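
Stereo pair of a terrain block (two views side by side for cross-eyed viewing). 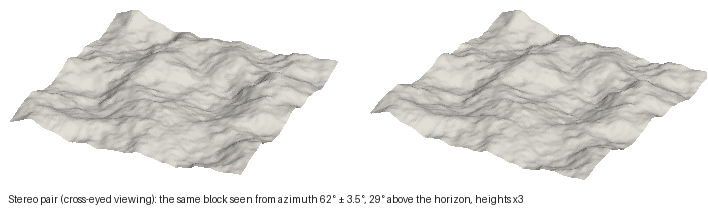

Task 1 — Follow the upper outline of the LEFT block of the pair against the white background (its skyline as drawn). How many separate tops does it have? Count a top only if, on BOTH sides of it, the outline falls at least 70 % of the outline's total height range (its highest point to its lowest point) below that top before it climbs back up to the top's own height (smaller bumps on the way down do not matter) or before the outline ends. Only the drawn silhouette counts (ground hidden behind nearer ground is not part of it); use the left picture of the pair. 0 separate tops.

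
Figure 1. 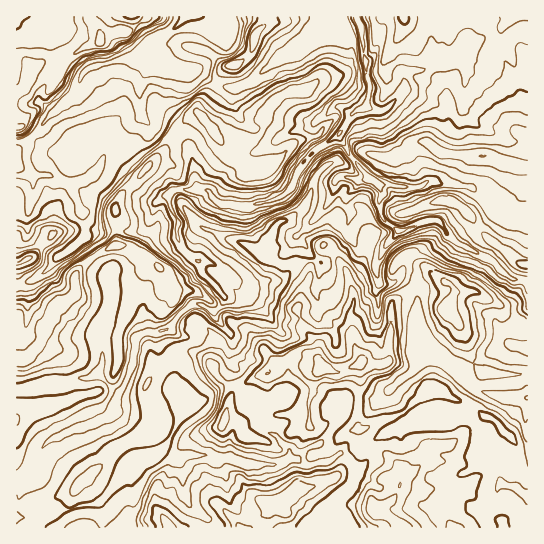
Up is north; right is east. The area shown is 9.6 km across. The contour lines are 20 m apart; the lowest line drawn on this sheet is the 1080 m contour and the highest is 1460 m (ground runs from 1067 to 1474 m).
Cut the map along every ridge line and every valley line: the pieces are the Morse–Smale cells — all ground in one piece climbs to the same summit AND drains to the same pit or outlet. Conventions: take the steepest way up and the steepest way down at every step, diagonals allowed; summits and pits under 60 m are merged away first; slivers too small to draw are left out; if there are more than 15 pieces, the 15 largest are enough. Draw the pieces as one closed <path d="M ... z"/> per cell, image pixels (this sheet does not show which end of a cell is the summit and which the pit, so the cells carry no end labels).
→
<path d="M527 16l-197 0-2 6-29 27-24 12-24 20-14 7-10 0-10-5-14 18-6 10-18 14-7 12 17 12 4 12 3 24 3 4-24 0-6 5 0 9 10 19-2 13 4 12 14 13 14 3 13 6 14 13 6 9 12 6 15 18 8 0 9 4 13 0 20-8 1-9-4-7 0-8 4-10 1-14 13-12 9-6 7-9 9 12 22 3-5 14 0 10 3 8 11 1 10-7 5-16 0-7-9-16 3-8-13-7-5-6-2-14 2-8-2-11 34 4 8-1 8-6 8 0 32 6 11 8 15 22 14 7 18 3z"/><path d="M173 137l-8 12-18 19-14-13-12-18-8 6-8 8-6 18-6 6-24 11 8 13 8 23 0 13-12 13-14 8-18 19-16 9-9 2 1 193 6 0 8-4 6-21 13-14 41-16 21-11 5-18 12-21 4-15 2-18 3-5 8-4 15 0 6-3 24-25 8 0 16 7 8-6 2-6-21-24-4-12-10-7-11-14 0-20-10-19 0-9 6-5 24 0-3-4-3-24-4-12z"/><path d="M199 304l-8 0-24 25-6 3-15 0-8 4-3 5-2 18-4 15-12 21-5 18-21 11-41 16-13 14-6 21-15 4 1 49 192 0-2-10-14-9-6-7-4-11 0-18-5-14 13-4 18 0 8 4 6-2 31 8 20 0 15-7 0-9-29-23 3-11-2-5-20-19-6-10-4-19 1-23-3-6-12-12-3-10z"/><path d="M527 308l-4 5-11 22 1 10-8 0-18 8-24 19-4 0-25-17-12-3-7 17-17 12-17 18-7 1-7-3-22 0-6 4-2 22-16 21-12 4-12 11 6 5 7 1 19-4 12-6 11 8 4 11-8 16-17 16-8 10-8 4-5 8 218-1z"/><path d="M350 236l-7 9-9 6-13 12-1 14-4 10 0 8 4 7-1 9-20 8-13 0-9-4-8 0-15-18-12-6-6-9-14-13-13-6-10-1 5 13 21 23-2 7-8 6 0 4 14 18 3 6-1 23 4 19 6 10 20 19 2 5-3 11 29 23 1 10 7 0 8-8 16-7 6-6 12-17-2-18 4-4 40 0 17-18 17-12 6-16-4-15 0-39-2-9-13-11-12 5-11-1-3-8 0-10 5-14-22-3z"/><path d="M215 16l-30 0-4 6-11 10-16 7-9 13-32 11-14 1-12 5-6 8-6 17-28 24-20 25-11 0 0 32 7 1 7-3 17 2 19 9 10-37 6-10 16-8 11 0 13 7 18-19 1-4 10 14 20 10 8-12 18-14 19-28-20-13 8-8 5-13 12-18 0-8z"/><path d="M438 221l-12 0-29 10-1 7 9 16-1 12-5 12 7 3 10 12 1 45 4 13 13 4 25 17 4 0 24-19 18-8 8 0-1-10 11-22 5-6 0-25-21-6-20-19-28-12z"/><path d="M341 455l-12 6-19 4-7-1-6-5-10 0-13 6-20 0-31-8-6 2-8-4-18 0-14 4 6 14 0 18 4 11 6 7 14 9 3 10 99 0 6-8 10-5 27-30 4-11-1-7-9-10z"/><path d="M437 181l-8 0-8 6-8 1-34-4 2 11-2 8 5 18 17 10 25-10 12 0 21 24 28 12 20 19 20 5 1-54-19-3-14-7-21-28-16-5-13 0z"/><path d="M183 16l-34 0-24 16-22 3-5 8-19 6-18 15-20-1-11 2-3 22-11 10 0 45 12 0 19-24 28-24 6-17 6-8 12-5 14-1 32-11 9-13 21-11 6-6z"/><path d="M147 16l-130 0-1 79 11-8 3-22 11-2 20 1 18-15 19-6 5-8 22-3 20-12z"/><path d="M329 16l-62 0-2 7-9 11-5 19-12 11-14 5-9 13 11 6 10 0 14-7 24-20 24-12 29-27z"/><path d="M30 173l-14 4 1 87 16-7 19-23 3-21 6-22 4-5 0-3-18-8z"/><path d="M67 184l-6 7-6 22-3 21-19 23-17 8 1 20 8-1 16-9 18-19 14-8 12-13-1-17-4-7-3-12z"/><path d="M266 16l-49 0 4 7 0 8-12 18-5 13-8 8 19 13 10-14 14-5 12-11 5-19 11-13z"/>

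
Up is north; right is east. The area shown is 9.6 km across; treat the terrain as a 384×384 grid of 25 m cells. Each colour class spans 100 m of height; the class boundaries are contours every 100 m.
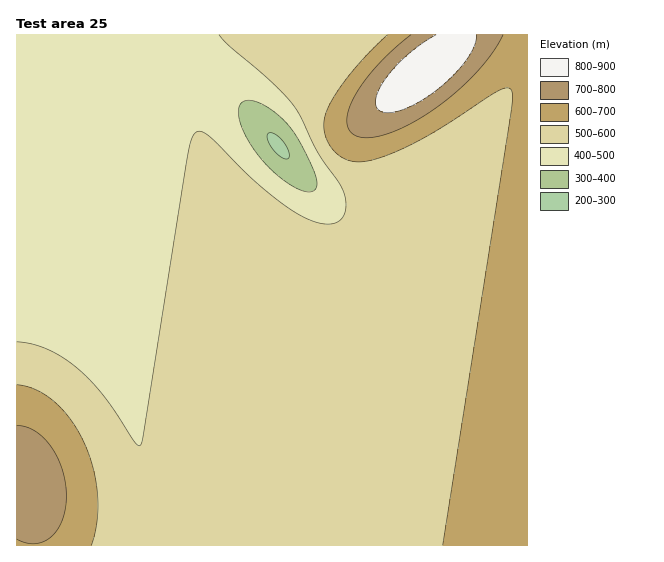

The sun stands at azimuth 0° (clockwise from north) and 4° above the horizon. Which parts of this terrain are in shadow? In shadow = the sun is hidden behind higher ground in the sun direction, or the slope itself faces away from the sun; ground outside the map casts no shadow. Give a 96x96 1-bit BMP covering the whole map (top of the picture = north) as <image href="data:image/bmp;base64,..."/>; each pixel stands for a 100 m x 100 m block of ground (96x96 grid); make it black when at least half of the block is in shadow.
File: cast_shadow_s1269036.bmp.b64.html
<image width="96" height="96" href="data:image/bmp;base64,Qk2+BAAAAAAAAD4AAAAoAAAAYAAAAGAAAAABAAEAAAAAAIAEAAATCwAAEwsAAAIAAAAAAAAA////AAAAAAD/4AAAAAAAAAAAAAD/wAAAAAAAAAAAAAD/AAAAAAAAAAAAAAD+AAAAAAAAAAAAAAD4AAAAAAAAAAAAAADAAAAAAAAAAAAAAAAAAAAAAAAAAAAAAAAAAAAAAAAAAAAAAAAAAAAAAAAAAAAAAAAAAAAAAAAAAAAAAAAAAAAAAAAAAAAAAAAAAAAAAAAAAAAAAAAAAAAAAAAAAAAAAAAAAAAAAAAAAAAAAAAAAAAAAAAAAAAAAAAAAAAAAAAAAAAAAAAAAAAAAAAAAAAAAAAAAAAAAAAAAAAAAAAAAAAAAAAAAAAAAAAAAAAAAAAAAAAAAAAAAAAAAAAAAAAAAAAAAAAAAAAAAAAAAAAAAAAAAAAAAAAAAAAAAAAAAAAAAAAAAAAAAAAAAAAAAAAAAAAAAAAAAAAAAAAAAAAAAAAAAAAAAAAAAAAAAAAAAAAAAAAAAAAAAAAAAAAAAAAAAAAAAAAAAAAAAAAAAAAAAAAAAAAAAAAAAAAAAAAAAAAAAAAAAAAAAAAAAAAAAAAAAAAAAAAAAAAAAAAAAAAAAAAAAAAAAAAAAAAAAAAAAAAAAAAAAAAAAAAAAAAAAAAAAAAAAAAAAAAAAAAAAAAAAAAAAAAAAAAAAAAAAAAAAAAAAAAAAAAAAAAAAAAAAAAAAAAAAAAAAAAAAAAAAAAAAAAAAAAAAAAAAAAAAAAAAAAAAAAAAAAAAAAAAAAAAAAAAAAAAAAAAAAAAAAAAAAAAAAAAAAAAAGAAAAAAAAAAAAAAAfgAAAAAAAAAAAAAA/4AAAAAAAAAAAAAB/8AAAAAAAAAAAAAD/+AAAAAAAAAAAAAH//AAAAAAAAAAAAAH//gAAAAAAAAAAAAP//gAAAAAAAAAAAAf//wAAAAAAAAAAAA///wAAAAAAAAAAAA///4AAAAAAAAAAAB///4AAAAAAAAAAAD///8AAAAAAAAAAAH///8AAAAAAAAAAAP///+AAAAAAAAAAAP///+AAAAAAAAAAAf///+AAAAAAAAAAA/////AAAAAAAAAAB/////AAAAAAAAAAD/////AAAAAAAAAAH/////gAAAAAAAAAP/////gAAAAAAAAAf/////gAAAAAAAAB//////wAAAAAAAAD//////wAAAAAAAAH//////wAAAAAAAAP//////4AAAAAAAAP//////4AAAAAAAAf//////4AAAAAAAA///////8AAAAAAAB///////8AAAAAAAB//h////8AAAAAAAD//A////+AAAAAAAH/+AP///+AAAAAAAH/8AH///+AAAAAAAH/8AB///+AAAAAAAP/4AAf///AAAAAAAP/4AAP///AAAAAAAf/wAAD///AAAAAAAf/gAAA///gAAAAAAf/AAAAP//gAAAAAAf8AAAAH//gAAAAAAf4AAAAB//wAAAAAAfgAAAAA//wAAAAAAOAAAAAAf/wAAAAAAAAAAAAAP/wAAAAAAAAAAAAAD/4AAAAAAAAAAAAAB/4AAAAAAAAAAAAAAf4AAAAAAAAAAAAAAP4="/>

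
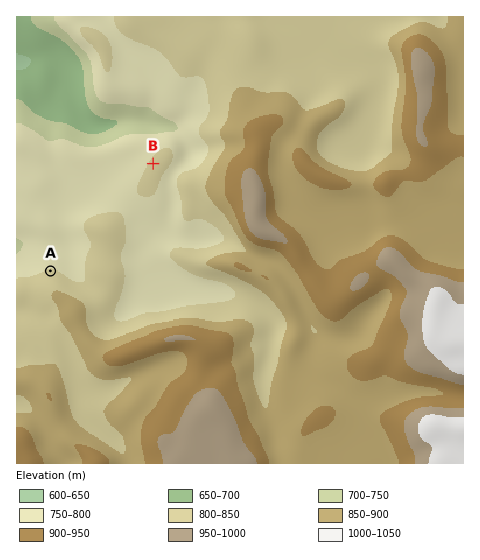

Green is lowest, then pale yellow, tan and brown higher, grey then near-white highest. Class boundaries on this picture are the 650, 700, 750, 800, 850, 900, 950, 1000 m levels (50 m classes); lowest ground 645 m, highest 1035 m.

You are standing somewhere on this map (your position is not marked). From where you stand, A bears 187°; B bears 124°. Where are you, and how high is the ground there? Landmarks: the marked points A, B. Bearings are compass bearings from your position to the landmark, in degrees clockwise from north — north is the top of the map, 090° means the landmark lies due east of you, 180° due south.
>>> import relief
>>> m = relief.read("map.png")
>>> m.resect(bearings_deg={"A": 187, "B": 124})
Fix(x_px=70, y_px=108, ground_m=670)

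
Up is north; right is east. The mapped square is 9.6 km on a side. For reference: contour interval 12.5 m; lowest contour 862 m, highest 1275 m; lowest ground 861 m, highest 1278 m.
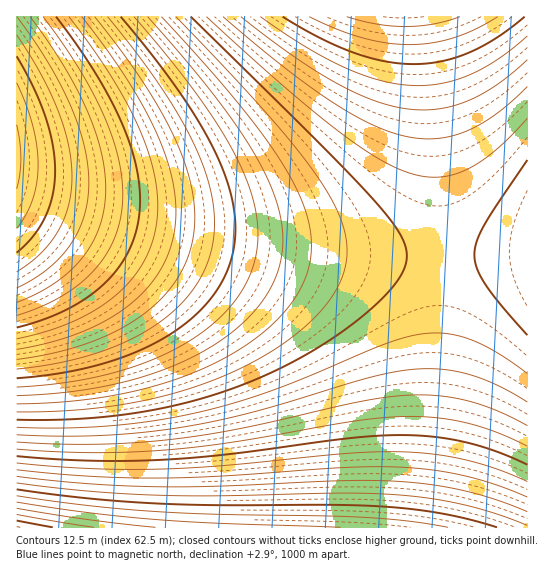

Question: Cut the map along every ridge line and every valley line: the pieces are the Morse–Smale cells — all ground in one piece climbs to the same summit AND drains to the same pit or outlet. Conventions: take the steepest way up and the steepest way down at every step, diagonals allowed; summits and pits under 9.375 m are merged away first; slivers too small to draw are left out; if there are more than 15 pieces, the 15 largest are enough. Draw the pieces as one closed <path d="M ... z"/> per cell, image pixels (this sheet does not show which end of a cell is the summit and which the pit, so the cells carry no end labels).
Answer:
<path d="M17 192l0 336 402 0 2-2 16-144 4-89 0-37-102-1-120-12-101-20-64-18z"/><path d="M422 16l-405 0-1 175 13 6 62 19 62 15 66 12 120 12 102 1-5-122-11-105z"/><path d="M527 253l-86 4-4 125-8 84-8 62 107-1z"/><path d="M527 16l-104 1 13 117 6 122 79-1 7-2z"/>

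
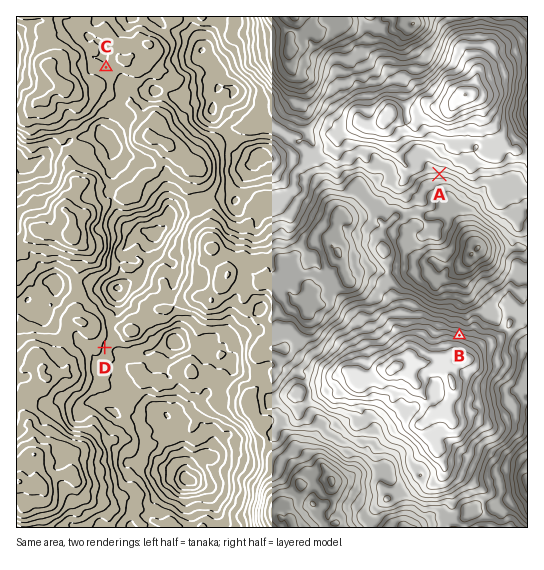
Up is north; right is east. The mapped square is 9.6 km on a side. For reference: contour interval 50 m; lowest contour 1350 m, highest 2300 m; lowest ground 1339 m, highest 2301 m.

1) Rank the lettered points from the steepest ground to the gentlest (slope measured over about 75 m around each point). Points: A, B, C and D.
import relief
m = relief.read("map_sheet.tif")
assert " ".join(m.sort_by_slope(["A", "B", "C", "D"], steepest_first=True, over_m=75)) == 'B A D C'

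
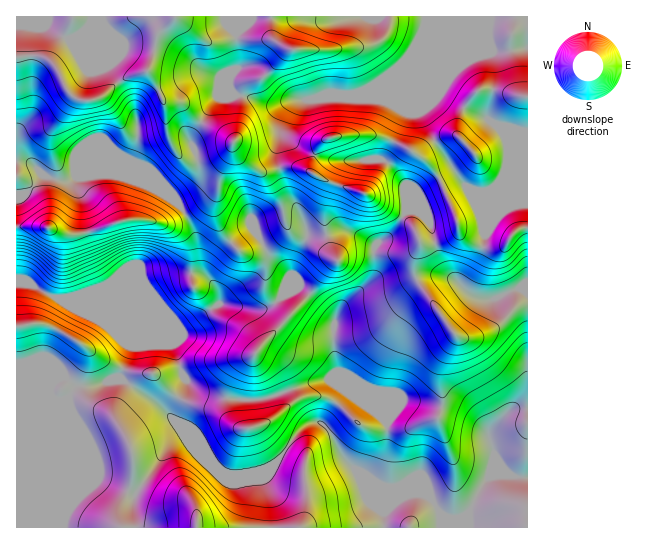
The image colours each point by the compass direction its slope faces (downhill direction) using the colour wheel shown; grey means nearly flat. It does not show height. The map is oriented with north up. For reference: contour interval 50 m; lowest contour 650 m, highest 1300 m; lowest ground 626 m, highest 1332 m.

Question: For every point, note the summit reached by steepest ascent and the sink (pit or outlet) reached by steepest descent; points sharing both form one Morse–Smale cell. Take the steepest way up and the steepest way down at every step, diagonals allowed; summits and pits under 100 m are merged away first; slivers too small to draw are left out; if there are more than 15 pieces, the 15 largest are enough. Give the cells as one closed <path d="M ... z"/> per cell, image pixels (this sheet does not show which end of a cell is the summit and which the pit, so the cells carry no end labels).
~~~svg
<path d="M527 16l-511 1 1 178 9-2 16-18 20 6 31-6 25 0 33 10 23 15 1-4 18-11 6-8-2-19-6-15 0-5 21-35 7-7 26 0 28 9 18-5 27-1 13-6 26 2 58-24 26-24-20 27-26 65-12 20 12 10 10 16-1 8 3 16-12 21-9 9-12 5-27-13-8 0-17 5-15-1-12 27-3 15-5 10 2-12-20-18-13-26-5-3-17 12-18 18-8 12 1 9-8-6-23 0-16 4-15 10-17 6-43 0-22 6 108 46 7 24 7 13-16 28 0 7 37 36 13 18 8 4 32-3 10-5 9-9 21-29 10-6 10 0 10 10 13 25 14 14 19 12 27 13-9 4-11 12 1 15 143-1z"/><path d="M25 283l-9 0 1 245 366 0 1-15 11-12 9-4-27-13-19-12-14-14-13-25-10-10-10 0-10 6-21 29-9 9-10 5-32 3-8-4-13-18-37-36 0-7 16-28-7-13-7-25-108-45-11-2-23-13z"/><path d="M118 175l-25 0-19 2-7 4-12-1-13-5-16 18-10 2 1 88 14 1 23 13 13 2 20-6 43 0 40-18 34-1-5-11-4-30-14-26-22-18z"/><path d="M439 48l-24 23-46 20-12 4-26-2-20 7-14 0-8 6-9 20 0 11-4 17 9 36 16 25 6 20 15 1 17-5 8 0 30 13 9-5 9-9 12-19-3-18 1-8-10-16-12-10 12-20 26-65 15-17z"/><path d="M237 95l-18 1-7 7-19 30-2 10 6 15 2 19-6 8-18 11 0 3 17 27 5 17 2 20 8 14 1-7 8-12 18-18 19-12 16 29 20 18 0 9 6-22 12-24 0-9-8-19-14-20-9-36 7-36 6-12 7-5-5-1-18 5z"/>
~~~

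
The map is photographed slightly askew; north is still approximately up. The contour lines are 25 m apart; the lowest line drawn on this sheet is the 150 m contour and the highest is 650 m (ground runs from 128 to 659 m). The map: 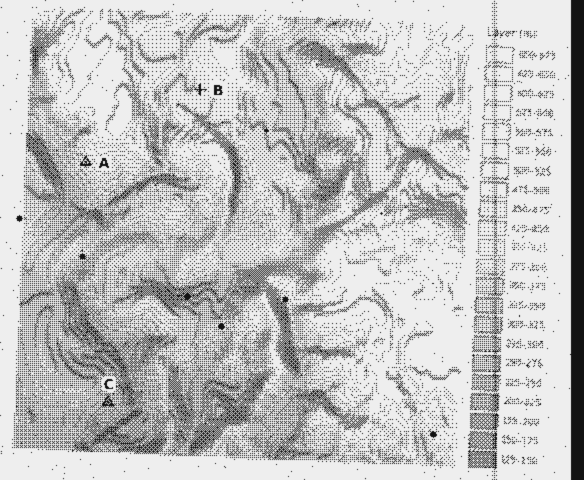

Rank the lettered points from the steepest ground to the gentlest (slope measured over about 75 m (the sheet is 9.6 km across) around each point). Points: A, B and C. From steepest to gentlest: A C B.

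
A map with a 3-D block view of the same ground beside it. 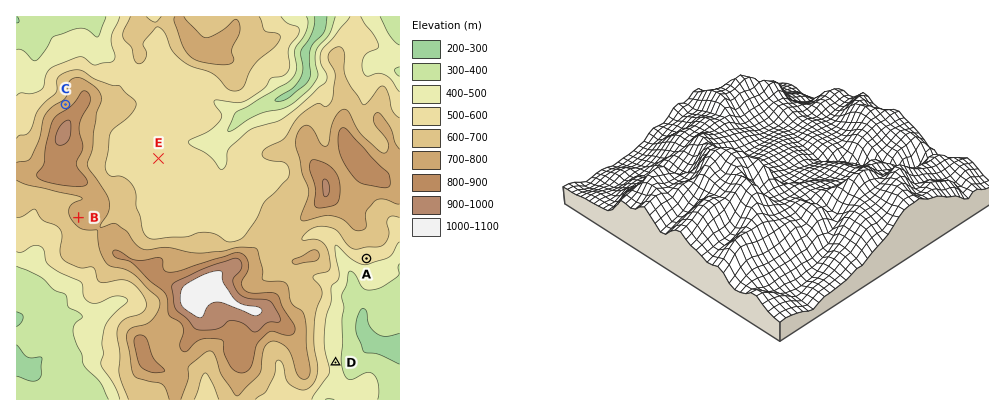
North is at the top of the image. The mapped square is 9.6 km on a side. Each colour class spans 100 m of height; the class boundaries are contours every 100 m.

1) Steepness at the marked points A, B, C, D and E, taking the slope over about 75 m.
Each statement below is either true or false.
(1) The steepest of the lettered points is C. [true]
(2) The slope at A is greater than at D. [false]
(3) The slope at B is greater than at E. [true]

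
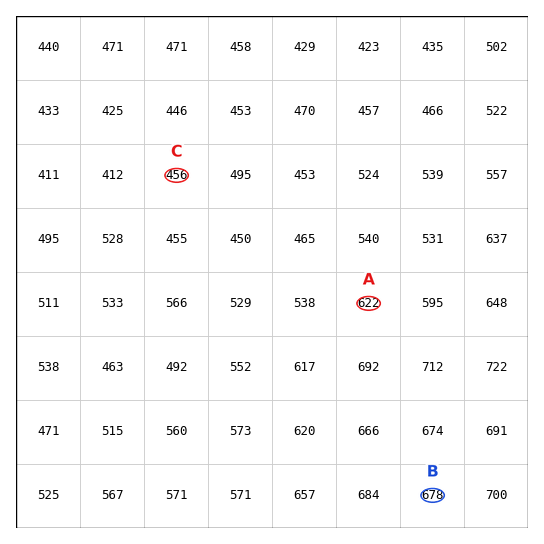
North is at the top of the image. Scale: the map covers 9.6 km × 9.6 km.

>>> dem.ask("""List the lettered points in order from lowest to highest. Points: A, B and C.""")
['C', 'A', 'B']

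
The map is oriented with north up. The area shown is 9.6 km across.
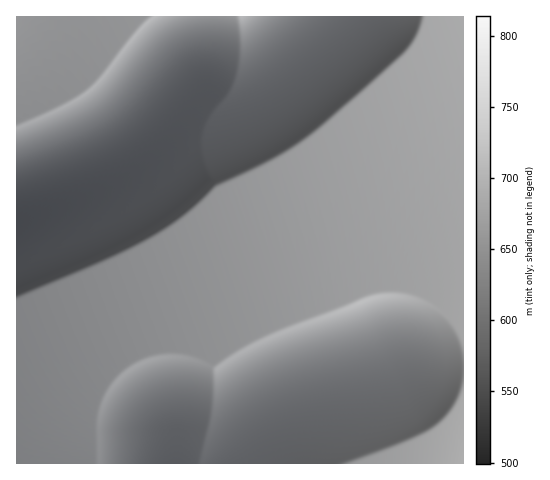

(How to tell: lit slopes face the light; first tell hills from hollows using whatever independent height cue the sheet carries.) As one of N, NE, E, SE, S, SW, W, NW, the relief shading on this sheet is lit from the SE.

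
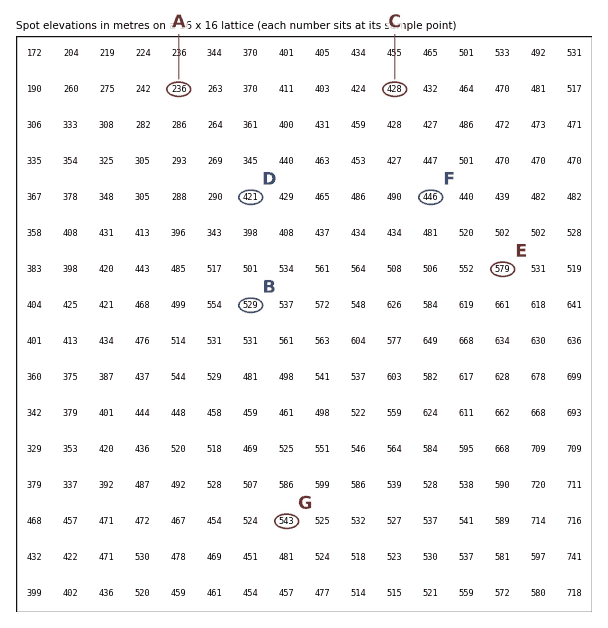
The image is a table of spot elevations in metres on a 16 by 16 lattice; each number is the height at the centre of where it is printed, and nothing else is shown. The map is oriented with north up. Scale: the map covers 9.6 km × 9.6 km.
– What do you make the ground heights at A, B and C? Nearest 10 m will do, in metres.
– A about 240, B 530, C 430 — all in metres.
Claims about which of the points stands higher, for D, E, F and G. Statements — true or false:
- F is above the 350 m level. true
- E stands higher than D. true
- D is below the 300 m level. false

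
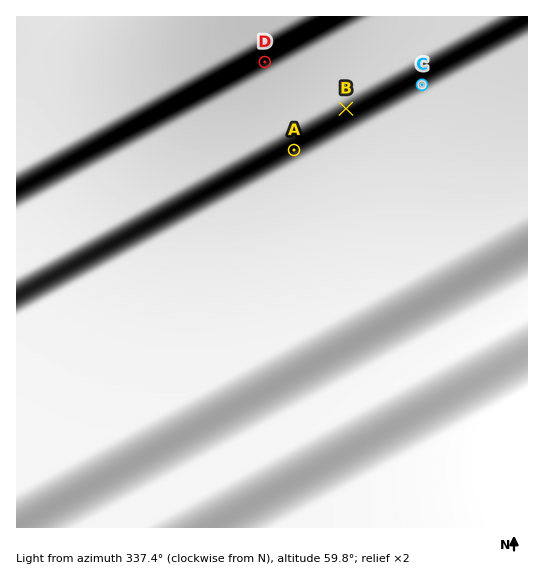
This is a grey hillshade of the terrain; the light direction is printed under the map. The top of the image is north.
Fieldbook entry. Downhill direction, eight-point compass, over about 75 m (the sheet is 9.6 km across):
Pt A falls SE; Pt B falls SE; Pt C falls SE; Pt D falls SE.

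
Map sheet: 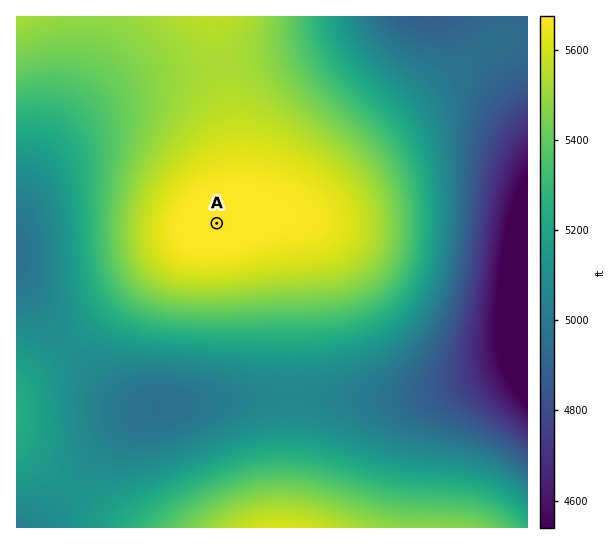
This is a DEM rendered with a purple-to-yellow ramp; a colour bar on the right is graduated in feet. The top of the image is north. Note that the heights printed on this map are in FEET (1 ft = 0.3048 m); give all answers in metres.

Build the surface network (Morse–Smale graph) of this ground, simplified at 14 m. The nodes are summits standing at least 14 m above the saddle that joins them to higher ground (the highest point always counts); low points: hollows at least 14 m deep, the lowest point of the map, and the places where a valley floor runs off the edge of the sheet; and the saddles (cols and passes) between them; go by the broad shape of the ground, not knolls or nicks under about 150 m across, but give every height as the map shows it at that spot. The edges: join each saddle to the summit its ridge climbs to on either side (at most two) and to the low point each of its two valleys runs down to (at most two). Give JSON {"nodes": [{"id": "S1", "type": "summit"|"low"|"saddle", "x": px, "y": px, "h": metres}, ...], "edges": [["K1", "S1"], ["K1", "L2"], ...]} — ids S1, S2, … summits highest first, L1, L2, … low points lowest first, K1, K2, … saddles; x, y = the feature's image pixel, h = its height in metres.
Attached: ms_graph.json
{"nodes": [
{"id": "S1", "type": "summit", "x": 218, "y": 223, "h": 1738},
{"id": "S2", "type": "summit", "x": 281, "y": 527, "h": 1710},
{"id": "S3", "type": "summit", "x": 17, "y": 413, "h": 1599},
{"id": "L1", "type": "low", "x": 527, "y": 307, "h": 1317},
{"id": "L2", "type": "low", "x": 427, "y": 17, "h": 1484},
{"id": "L3", "type": "low", "x": 157, "y": 407, "h": 1509},
{"id": "L4", "type": "low", "x": 18, "y": 254, "h": 1514},
{"id": "L5", "type": "low", "x": 17, "y": 527, "h": 1533},
{"id": "K1", "type": "saddle", "x": 221, "y": 63, "h": 1686},
{"id": "K2", "type": "saddle", "x": 70, "y": 489, "h": 1560},
{"id": "K3", "type": "saddle", "x": 66, "y": 347, "h": 1557},
{"id": "K4", "type": "saddle", "x": 290, "y": 397, "h": 1544}],
"edges": [["K1", "S1"], ["K1", "L2"], ["K1", "L4"], ["K2", "S2"], ["K2", "S3"], ["K2", "L3"], ["K2", "L5"], ["K3", "S1"], ["K3", "S3"], ["K3", "L3"], ["K3", "L4"], ["K4", "S1"], ["K4", "S2"], ["K4", "L1"], ["K4", "L3"]]}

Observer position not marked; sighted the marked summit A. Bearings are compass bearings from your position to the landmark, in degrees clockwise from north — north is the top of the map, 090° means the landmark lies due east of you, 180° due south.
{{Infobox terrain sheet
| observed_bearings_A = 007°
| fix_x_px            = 209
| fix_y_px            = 287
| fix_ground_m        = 1691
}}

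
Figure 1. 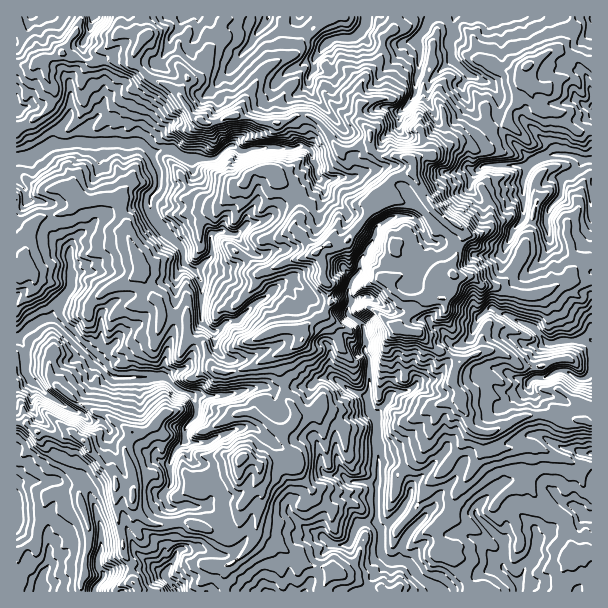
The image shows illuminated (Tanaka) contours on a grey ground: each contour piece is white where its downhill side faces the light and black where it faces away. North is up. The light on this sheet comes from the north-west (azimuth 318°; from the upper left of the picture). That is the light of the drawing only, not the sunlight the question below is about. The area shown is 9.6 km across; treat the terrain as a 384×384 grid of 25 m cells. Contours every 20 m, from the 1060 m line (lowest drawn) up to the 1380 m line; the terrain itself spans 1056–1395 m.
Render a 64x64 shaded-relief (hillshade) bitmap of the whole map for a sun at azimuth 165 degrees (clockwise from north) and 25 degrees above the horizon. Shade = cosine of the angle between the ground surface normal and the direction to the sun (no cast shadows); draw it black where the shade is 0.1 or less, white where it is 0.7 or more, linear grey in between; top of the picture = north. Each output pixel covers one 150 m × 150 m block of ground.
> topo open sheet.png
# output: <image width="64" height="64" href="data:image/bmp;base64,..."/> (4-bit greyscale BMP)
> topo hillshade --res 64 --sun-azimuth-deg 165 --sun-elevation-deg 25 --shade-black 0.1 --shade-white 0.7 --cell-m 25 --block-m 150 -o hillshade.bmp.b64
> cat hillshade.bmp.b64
<image width="64" height="64" href="data:image/bmp;base64,Qk12CAAAAAAAAHYAAAAoAAAAQAAAAEAAAAABAAQAAAAAAAAIAAATCwAAEwsAABAAAAAAAAAAAAAAABEREQAiIiIAMzMzAERERABVVVUAZmZmAHd3dwCIiIgAmZmZAKqqqgC7u7sAzMzMAN3d3QDu7u4A////AJqYd3vjBZdjK6ebqqu7uqunnMuWVFVomalmZmiIiJmomqiIeccjZnZZqJqqu7uqq6iKqpdURnmqqYdmeYiIiamauXh4mpd3ireJmZm7u6mpqHh4h2VXisupmXeKl3iJmZm6h3iom5i82VZmd5u7qZiGREaYeImZq5mZmYq3Z4iZiamYd7hZmrvMh2iZibqph3ZERZmJmZeIiIiZibl3d3hXmZiIqWiLq8zcu6qoqpmHd4mVeoi4mXd3iYiImXZ3ZkaJmImZeJq8zMzKmKmamZiavLhYh6pYiIiYepiJl3dmVomZmYqIqqmZmIiImpqYiry6uoeHa4RpqYerqJqpiGVniZmZipiqhkRUVoiampiKu6m8uYpnuFeZiKqompmHeHeJiIiZmaqHaHeHh4qruZmrmJqZeraLh4qpeJmZmHiah3iIh6iJmZh3qqmIiKrLqJqYiIh3yWq4iruHmZmHmrqHd3iIqHiIq6R5mYmpqrzLl3dniXareLqJu6iImYmaqZiIiYiqh4ial3d4iLqaq8ymZ4qpdounnJerupiZqpmZqZq6map2h4d2ZWeIm6qZq6ipzcqFarlpuIu7qpqqqZipq7qruGeHh6Y1Z3Zph4iIqrrKqYZorJaaisy7qqqYZorLu8ymZ3iqySMyQzVVeHeKqqqpiIibuHqqu7qqmIiIm8u8yndWiru9VnUQAlaIh4qqmamJmYm6mrvLqYiJrN27iamCNnZ4m6qVnKYyWIiZq6qZqYmqmbupuqzLqave7qhHYgA2hkNZu9QXvLiJh4q7qod4dompq7qnZ5zcy7vMY1UQFXZkMiSc6SNYqph3iJqqh2h0Rombq5h1VomZiIhiQAaYZTNEMTRoUiI1eHiHaJiIiaREV3mqiIhkNFZndkQTm6YzM0QxEBeGUyI1Z3ZVdkaZt1Q0V4iJmYZFZ3ZDREm5ZkQzMyAEncztuWZ4eHRFarisqURXhniJmHQ0YwFnmnZmZWZmZUis7e7+26qqqFi9yK3MuIaIiIiKyVETZGiHZVdmm7zMq4Wah5vNy7vMvN24nbvbqHupmZvMy4rJd2eHZniazN67yGZGZ4q83d3MyomczMzLeLy7uXdqvKl3VYhnmYiavLe7dVirqZrO27u4eJ3d3blkaal1VSEjWHZEVXqqp4max3p0VXm8qZzbupunff/9p4c0ZVaHZkRYh0M2nMq6d4m5eERSEUiqiLzampdr3Mqay2R3h3e9y7nJdVm7yqyYeKqISKUgEkZle8lUyIaId67LlGdmeczcy9yoeJmqi7qImIh4zKUjNERYuUbrZFiavtu4Rnrdy7u8ztuWV5yImZiHeHVq3GI1ZmWct4hXiKzL3c6r3u3Lu8yt7cY0e7iIiHZndEV810VneKy5ZoqZianO7/7cu7u7vKrN2kRGmqmHZVZkREfNlmebzMicyYiIeK7+66h3eau7uqu6dURXmpiGRHVFVp3riIqq2AioiId4m9qHd2VWeaqZiZmHZmZ4mahGhmdmaL3LmIe9EmiIh3eHZmZpllZniYiIiZmYiIiHimrGeZUzSKy6nO+BSIiHdnhFZlepVFZ4d4iJiJmIh3ZWidl5lndVVoit/8A3mIZme7qYVZp0V3Z3iKuWeIiHVDWYqmQ2mpmHQnq+9iaIhneL/txzeYV4dniZrLh3d4ZUaKmbdFRWeKliJmr8I2dnmZq63aNHdniGZ5qruodmdlaaqJ3Kx0Q0Z3UlRd+AJGmalkSKyCd3aIdVeJqrqHdmaJmYi9u8mGQ2dkRVj/p3mphCNFabSJVGmFNGeJqqmId4d3d4q6yqp1V3Q2d67+zKlBE1ZmdnthOIdniImIiImqdWZmV6rLm6h3ZEVFeKuplUQjZ3dmarRGhneZiHVWaLyFVURFebuaqYdEQyE3iIl0Z2R3iHZXp0V1U0VndTRXqpd3Q1VWmqmYd1dVUxNomWZXhiV5l1h4RHdTI1V3RFV3iHVDICE3iHd2eaqYVEaZmqmIMjWINpqFV3ZDM0ZlQ1eHQ2QgAAABE2aIu6qpd4i+7MzKmapjV4hpmGQzRWVER4dZurgBAAAAFoeZmqd1NIq83d7svMlniqy6h2Z3d3doqr3//6eqqql6mHVopSACRGmqmZisu7u9zNypmpmpmpqr3f///87///25REaJMTVTRnd3ibqLzMu5zduaqaqruqqZzu///bzd26ZHdllzNlNlVmeKmKzLqIR63Zm6iqq7q5iHeL7ZZFeIY3d2NHUCNXZVeHiJu7qXZmesubuZqru6u2IyJXUyITMldmd3qxAnZ1V4d5qpmHeJmZu5qqmau7upZTUyaHVkIUdWVni9kCZVV2Z3mpmZiZmpqqmaqYm8y4eadVNIhmhjZkVVRFekRFZmRHeJmaqrqqmZqZqqqauXV5qnREeZZpZEVEZzRXdkWHRXiImXeampmpm6rMvMuFVnaKllVZuWeEVlNHdFd2dGeKqXeZh3iLZ5m8uay7uodWVXmpZFabuYRWUySGVoaXWbqYZWipiJlEVpqWeqh5qnVWeKqVRWebpiQzM2dmdoh4h2ZkNHmYdlRERoVXqXi7lXdnmrhFVmi7UyM0aId2eHVmZmZDRXh1dVUzmTR5h5qnaGaJmnRWZp3Jh0Vpy5VphmZVZmVUV5eFVUNqMUZ2VohXZniZpVdle93cdVert0iGRVVVVmZnmIZVVDlAJVVEV1VmeJmnV3VZzN2lRni5RoU0ZURVZnd5"/>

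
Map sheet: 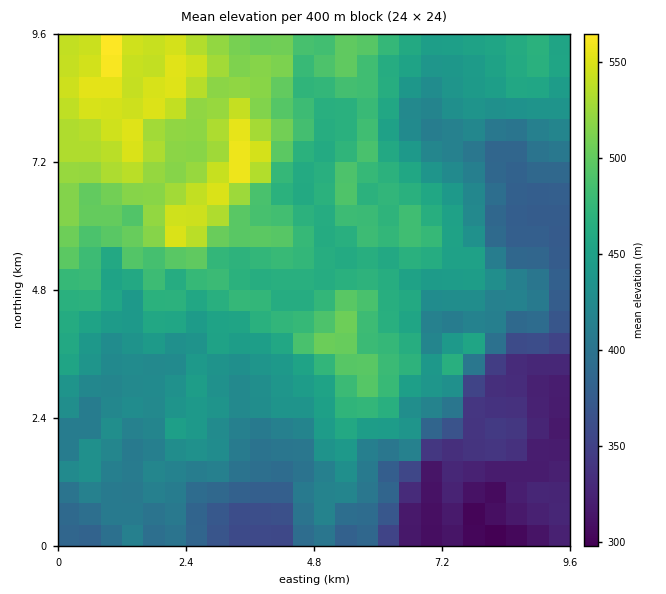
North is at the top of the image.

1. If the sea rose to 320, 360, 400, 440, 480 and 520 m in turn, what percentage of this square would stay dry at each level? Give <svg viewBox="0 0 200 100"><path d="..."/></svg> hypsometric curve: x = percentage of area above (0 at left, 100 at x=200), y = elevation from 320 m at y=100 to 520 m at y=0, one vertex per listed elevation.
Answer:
<svg viewBox="0 0 200 100"><path d="M192 100l-14-20-23-20-47-20-57-20-28-20"/></svg>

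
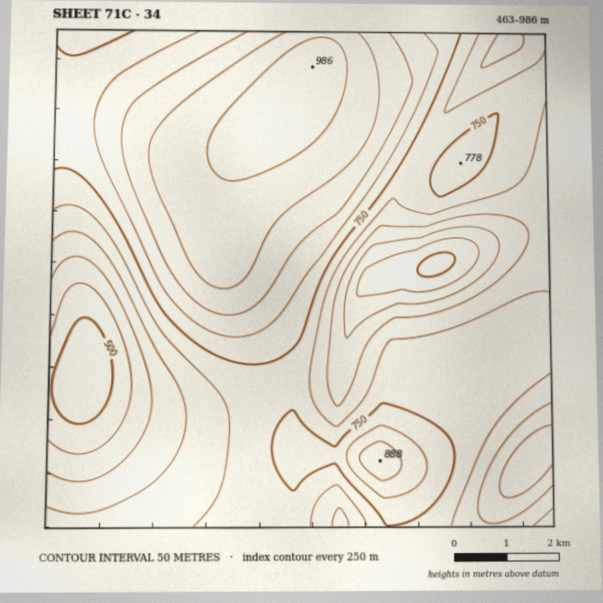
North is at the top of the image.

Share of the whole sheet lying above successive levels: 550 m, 94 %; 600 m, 88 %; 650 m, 79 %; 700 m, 65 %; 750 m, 43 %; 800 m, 31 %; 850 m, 23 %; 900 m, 15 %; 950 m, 5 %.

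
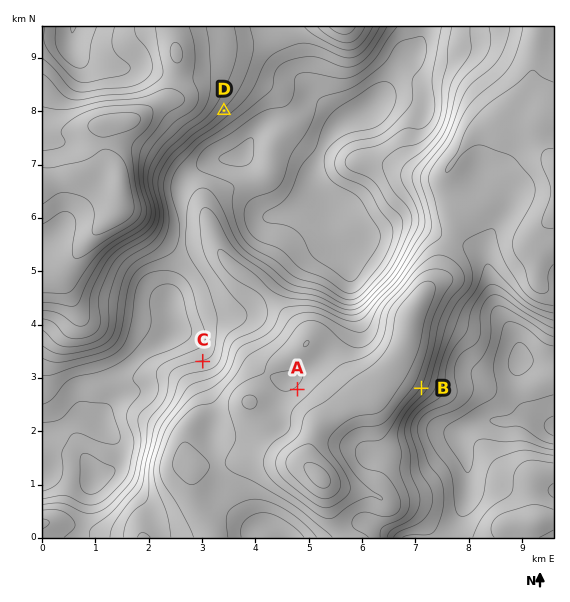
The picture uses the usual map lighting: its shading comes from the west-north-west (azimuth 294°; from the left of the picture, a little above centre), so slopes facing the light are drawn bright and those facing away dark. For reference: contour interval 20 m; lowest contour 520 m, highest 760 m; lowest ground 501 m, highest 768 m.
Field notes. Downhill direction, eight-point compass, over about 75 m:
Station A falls NW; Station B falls SE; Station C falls N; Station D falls SE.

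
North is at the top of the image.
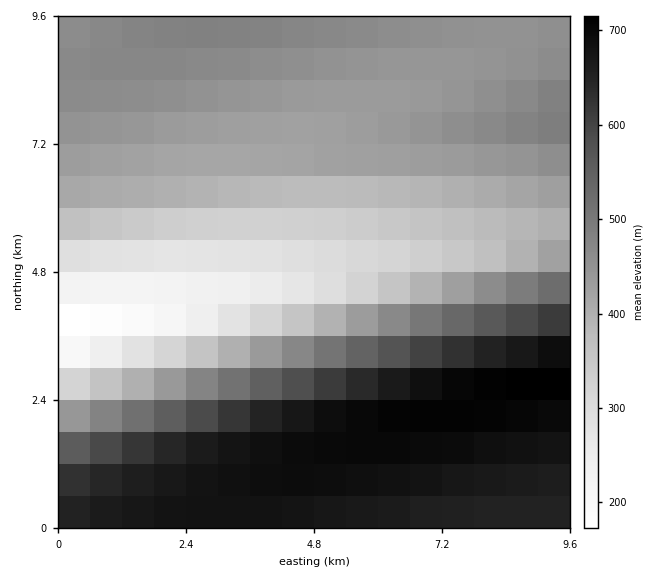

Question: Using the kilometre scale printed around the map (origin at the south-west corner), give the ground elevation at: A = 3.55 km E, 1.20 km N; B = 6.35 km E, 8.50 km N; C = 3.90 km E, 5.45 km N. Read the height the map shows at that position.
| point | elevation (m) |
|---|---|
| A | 685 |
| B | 440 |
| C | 305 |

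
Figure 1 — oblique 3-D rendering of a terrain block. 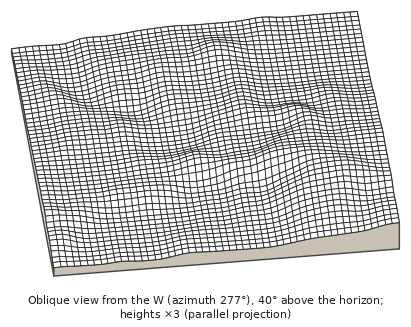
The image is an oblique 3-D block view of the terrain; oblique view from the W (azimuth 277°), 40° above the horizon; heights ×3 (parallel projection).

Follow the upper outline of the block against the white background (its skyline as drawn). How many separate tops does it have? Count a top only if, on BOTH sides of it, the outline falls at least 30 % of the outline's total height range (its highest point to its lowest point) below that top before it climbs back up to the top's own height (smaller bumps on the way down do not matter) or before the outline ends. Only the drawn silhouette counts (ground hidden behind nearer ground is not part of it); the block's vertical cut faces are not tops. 0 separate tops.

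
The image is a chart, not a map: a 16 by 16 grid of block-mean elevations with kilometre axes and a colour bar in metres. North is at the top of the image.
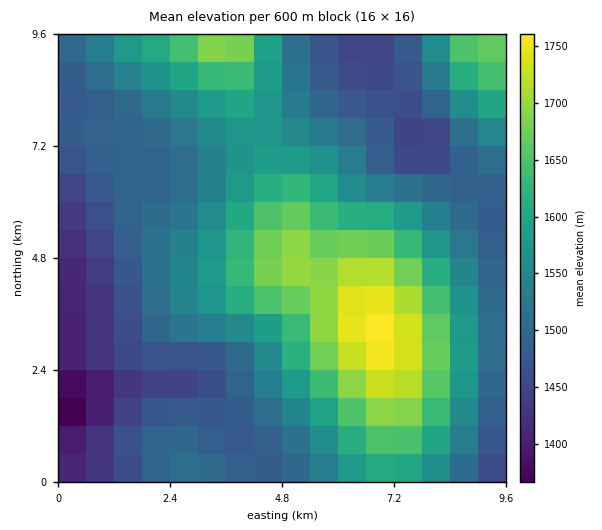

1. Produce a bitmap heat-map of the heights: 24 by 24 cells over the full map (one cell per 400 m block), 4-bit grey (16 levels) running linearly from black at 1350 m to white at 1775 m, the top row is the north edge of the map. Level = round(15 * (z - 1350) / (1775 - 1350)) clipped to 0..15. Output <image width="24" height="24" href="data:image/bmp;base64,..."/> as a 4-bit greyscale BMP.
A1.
<image width="24" height="24" href="data:image/bmp;base64,Qk2WAQAAAAAAAHYAAAAoAAAAGAAAABgAAAABAAQAAAAAACABAAATCwAAEwsAABAAAAAAAAAAAAAAABEREQAiIiIAMzMzAERERABVVVUAZmZmAHd3dwCIiIgAmZmZAKqqqgC7u7sAzMzMAN3d3QDu7u4A////ACI0RWZVVVZ4mZh2QyI0VVVVVVZ4mqmGVBI0VVVUVWeJq7qXVBEjRVVFVmeavMuYZAEjNERFVnirzdyoZREjMzNFZ4m83ty4dSIzRERFaJrN7u25dSI0RVVWeJvO7u25dSI0Vmd3iave7uy5dSI0VneJqrve7tyodSI0VniJvMzN7duYZSM0VniKvMzN3cqXZSNFVneJvMy8zKmGVTNFVmeJq8u6uph2VTRFVWZ5q7upmYdlVTRVVVZ4mqqYd2ZVVURVVVZ4iZmHZVRVVUVVVVZ4iIh3ZENFZlVVVWZ4iHdmVENFZ1VVVmeIiHZlVERWiEVVZ3iZmHZURERnmUVWeImqmGVEREV5qlZniZq7qGVENEV6u1Z4mavMqGVENEaKyw=="/>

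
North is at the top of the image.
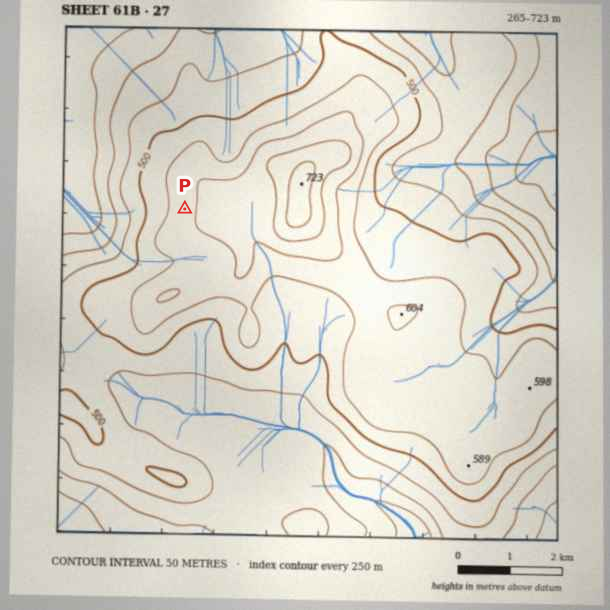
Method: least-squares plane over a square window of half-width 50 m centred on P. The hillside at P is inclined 5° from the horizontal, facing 277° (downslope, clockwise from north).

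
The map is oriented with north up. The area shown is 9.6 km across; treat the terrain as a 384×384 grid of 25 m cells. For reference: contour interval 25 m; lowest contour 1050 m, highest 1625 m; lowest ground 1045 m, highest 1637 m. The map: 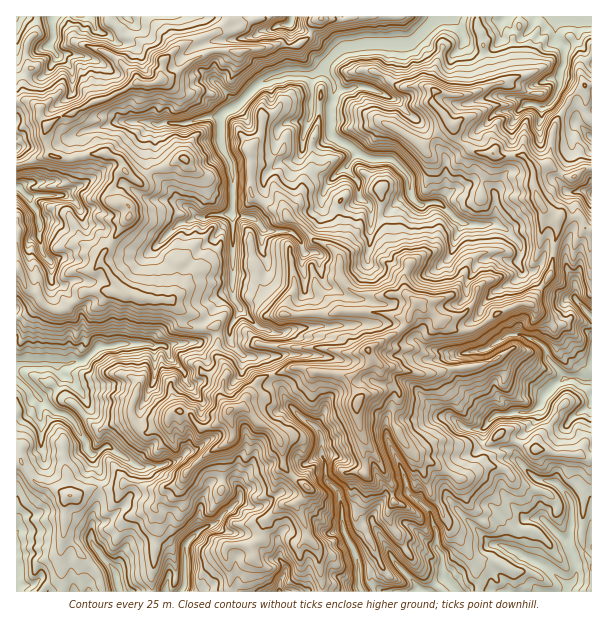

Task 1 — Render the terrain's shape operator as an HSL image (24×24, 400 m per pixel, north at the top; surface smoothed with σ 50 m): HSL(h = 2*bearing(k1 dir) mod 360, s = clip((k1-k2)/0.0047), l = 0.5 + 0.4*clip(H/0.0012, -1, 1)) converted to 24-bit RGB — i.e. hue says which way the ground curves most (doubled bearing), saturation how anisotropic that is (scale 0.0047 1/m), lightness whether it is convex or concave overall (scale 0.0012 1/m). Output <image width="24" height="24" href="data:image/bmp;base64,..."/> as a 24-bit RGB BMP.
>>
<image width="24" height="24" href="data:image/bmp;base64,Qk32BgAAAAAAADYAAAAoAAAAGAAAABgAAAABABgAAAAAAMAGAAATCwAAEwsAAAAAAAAAAAAAYDeWtpNlgV+XpN6eNhhP596xB2aRqyChp65ioWB5zGaHB5ZuhNhXrso6LgNVofdcbAEAM7qJekFknK5vrmBhgqbJokB+U7V2WVabuI6HhL+acgxMPo9v1cyoIqvJHyuz2LTEdn2+yDeBrkPfcdasgLjcewGPaQA41PjSMw9Joc2OW7CSj1syXi8oiNKdkTe2XIN/qo1tuK1tJDN/smewoqtxyn13AzAZw8oT1Vmyt2eFQJtut+lfJwAz1PrApRX2vDYZFgCmn9mjnztza5qujM7InSIuQS+0V2eChJhZwKOOPluKR5+UvIuRsmJhLyO5MP4nUIcW1TVw4I7TzM5vCAAz3L1UbPVUMlP/C/8IgyI4VpZmlFlZdUs+mNipTSCYUbm6apW5grmLaEiintTWXHW+67jjTLCnytBqFylfwHBiKc+F14r+qgB6luiWeP57JwAzYNhGsdrVdXamXr68SSq5fRgzkbhkhcV/iDpzX7VbRJMUYxUOg2oYAk8C/0yXy2dcKGplpGFKvN8tCAAzj+FD6sByWwCsovCdbpyzUnhWr2aQkilMz2OgbYjPjr/MwYrCbaHKfBKE5F/BfourY33E37SVCpvD9WdGiiHIgdu4ytfqQgZog55p5/XWLABwic2bjI+5tC6qPRCy0Mjvd7rUP31Yt3iKaZNIlkUbFvLucDl31tmtK02H6d3uGUHN6bzFj4DpaqtQLgUMFZx4gYm239ObK6FXZphMVC4fvNA4H1k7VWUKD3Mw5ZisH31phjN5gs+/gzJnmEpJj8pkDV2hyOmRNAgvndxY1juhw22eUDiAuXd0PJ5xzaJgutNNaBk8c7OBkG1WTmaLlN2KXTdmIXctnTc7aYxBZVUzKn03b83ausbdgynd4gBQiMPmvuWuCxQ/e18Tmfgh5FAlrSzO13iQYNSdUofQWdPQAJLy2a345Ju9f8vEnA+bVKd0rXlrlJFtqrdILD0QJicMMDAMiYIUMGwTbrgbgYLlRBL6D9BzdZ3bYJzBpXvM4oXJajGNwEdQ0l3XEj0DP3cAMwAKhNxiSs6Lr1WRqbDZLzvCzqbAZ2CVi5epeMSlbq+wuJTXJgEy0YnqmsDsOm3WR9CAOcSQVYQrzYeyb7mRz12mqmz63r75zf71PKvS3xGxaN22Lk2YxVaNg163o8LTjpO+rZCylWxuOpA8bzG8Q3Nez6NVkjlBpK5DO4m4qlnKkdurpofNQxfY+aFdF1kj8KW6mHsscwWWvfG1OwZYwlxxm76CaHlaW2t9mHp2nHqMVau/Miq8UD6CT+NYcCjE3uKtERUjT6lh6b6iDyoVymFKa7IwrSGuGThk931+I+gkpvkSizfcdrS2tn6dm3hgOHc9S7J7sX241jdSR/JQHDWI0wAlNfqBxdiaKimJaKhjq65t5LDNJnN+uJXEt0fHwGdLw0MhmtVr0UPvM60/K5XMjlI029KlboCsOrmOU1kHo5kFoFIAexAykPamMF9Omp5ZYy6anbtyVZyXyo+DSw4gW3QibDw+nLJcm8XKTb7XZAMoR/8JexsKrbbcyMFrrT9BazFAkHGzc93hgEr1VsjMwHl/NFaE69/KMglXzeO0RgVBZ4gUYLKdxHaWUliWqt6rfzVadmsQT0nidYQ5VapfJE0gpOCWlFSzpnK0ltKydjTZ8OQmQ5JfPnZuzYORBloeHvLA1GxcNQgoncttpHdnhW1JPHBZodiIOGHB1bjumC9Aq+mzX2G3vMnjcIWwUF2AnbrG27ekHgYt4vTWV02ZLbm6etlJrBZZYiwSShkavOfWtUO0bcSMpbneZm7bJrjbyIlYPZE7T6Wk5JfTsqpWTG4uZ04iXVgXRkwHiaIAARU/5E6s366MmsY1NOgNRyCTub/d2OrzeB9yvIhXsKPcIKlSDmx0oij/8s/Kly1dhNTY20h6bBvS567vm2HRo2Vvkc65ur3iRB3eBS4X7JGt7t3nShblF2N0kNBHLAkHkSS/yPHaUTzm6T1xmkEITLwAAJqD7MaxzbhkKbJZXyPChlxIZdhJwInt1qqcfmcsZBlHx7h1ECkKSEURdZImpkDhiYvwt+n1lqfZx7pcXzw+umSryLDg5UV+BCtC3eaqy+QeTAlSz+sscfrsrHYmNIJ/3ZOtwYHdPove2L725NT3vbv0OK6IHUoiV2UqYkowOU4u05V6JUFTm7pJZYVYm6FlcR2O0tdw1YlkGjuDs9ecaxUxXsevYomkY5hVoVJxvGFuyrAlF5sBJwhR+NPbWlTXSpXLRLK+PalRPo0+ZzB2xtejV0idcaNSZlePWpxS"/>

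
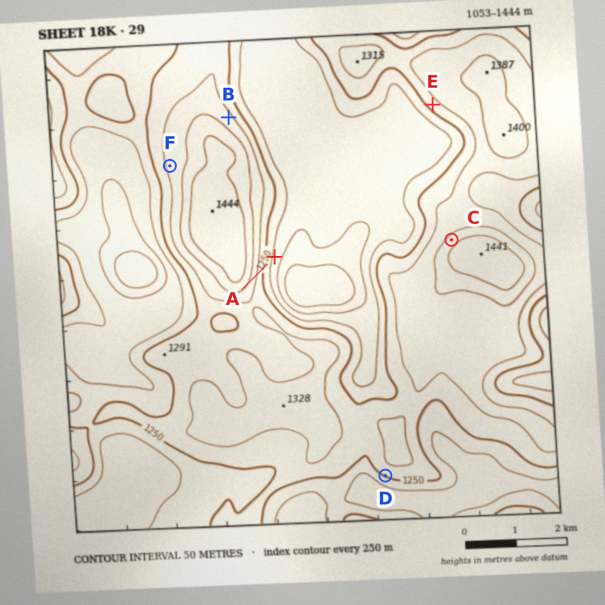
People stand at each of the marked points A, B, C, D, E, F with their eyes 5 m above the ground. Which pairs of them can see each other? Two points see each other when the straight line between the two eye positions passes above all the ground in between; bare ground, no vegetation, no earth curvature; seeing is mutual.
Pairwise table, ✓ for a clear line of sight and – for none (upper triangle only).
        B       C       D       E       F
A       –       ✓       –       ✓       –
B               ✓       –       ✓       –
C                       –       ✓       –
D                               –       –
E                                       –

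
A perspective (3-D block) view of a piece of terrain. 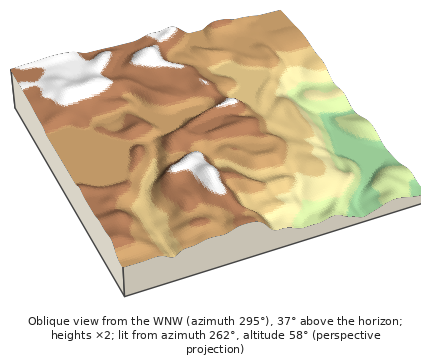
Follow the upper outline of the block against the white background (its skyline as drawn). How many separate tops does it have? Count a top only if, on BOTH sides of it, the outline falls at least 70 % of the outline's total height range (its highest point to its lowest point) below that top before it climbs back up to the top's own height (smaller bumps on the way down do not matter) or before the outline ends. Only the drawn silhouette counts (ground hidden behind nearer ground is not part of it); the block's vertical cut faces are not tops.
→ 0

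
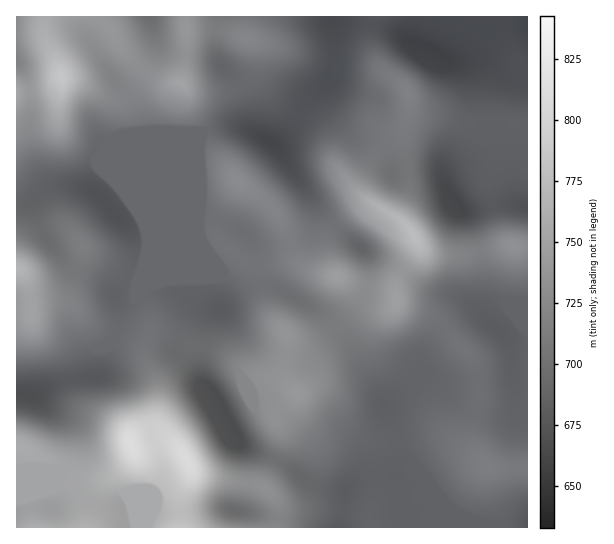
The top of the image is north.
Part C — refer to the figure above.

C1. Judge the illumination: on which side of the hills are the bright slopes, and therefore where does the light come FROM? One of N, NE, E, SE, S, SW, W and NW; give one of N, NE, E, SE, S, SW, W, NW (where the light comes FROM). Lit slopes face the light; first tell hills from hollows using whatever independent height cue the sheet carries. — SW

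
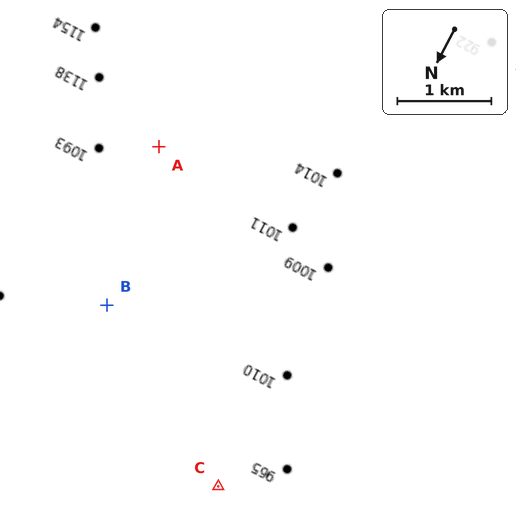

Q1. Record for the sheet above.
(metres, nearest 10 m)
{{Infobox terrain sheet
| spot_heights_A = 1080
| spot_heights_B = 990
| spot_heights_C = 1000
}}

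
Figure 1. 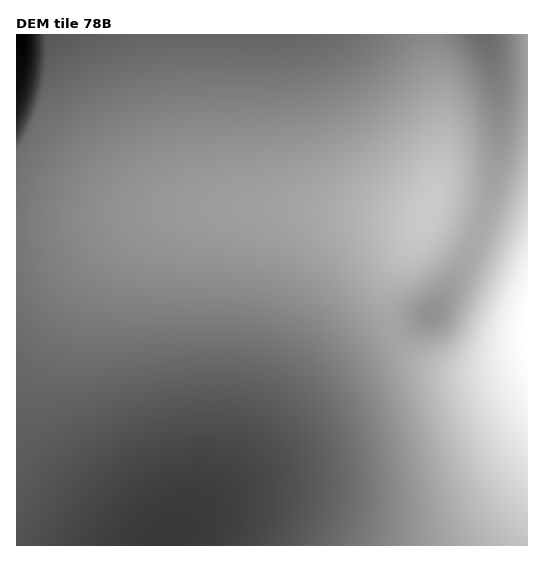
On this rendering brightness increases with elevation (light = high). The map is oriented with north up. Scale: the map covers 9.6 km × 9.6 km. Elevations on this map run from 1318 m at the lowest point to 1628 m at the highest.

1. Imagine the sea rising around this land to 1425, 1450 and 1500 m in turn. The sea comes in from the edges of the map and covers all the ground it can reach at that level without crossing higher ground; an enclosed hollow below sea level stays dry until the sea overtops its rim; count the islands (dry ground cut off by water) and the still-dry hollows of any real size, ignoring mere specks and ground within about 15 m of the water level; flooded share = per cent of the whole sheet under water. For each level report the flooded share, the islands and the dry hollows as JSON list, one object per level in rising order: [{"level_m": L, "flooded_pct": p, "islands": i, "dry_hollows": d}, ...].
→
[{"level_m": 1425, "flooded_pct": 14, "islands": 0, "dry_hollows": 0}, {"level_m": 1450, "flooded_pct": 27, "islands": 0, "dry_hollows": 0}, {"level_m": 1500, "flooded_pct": 64, "islands": 0, "dry_hollows": 0}]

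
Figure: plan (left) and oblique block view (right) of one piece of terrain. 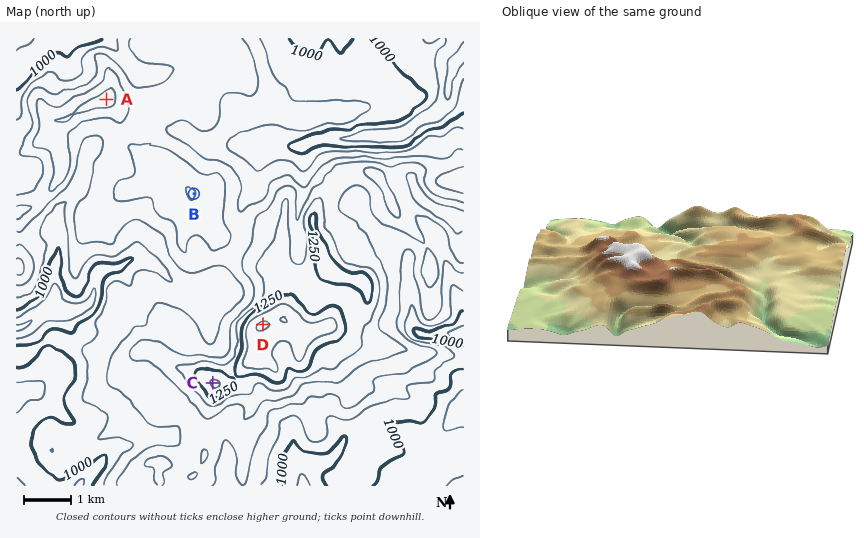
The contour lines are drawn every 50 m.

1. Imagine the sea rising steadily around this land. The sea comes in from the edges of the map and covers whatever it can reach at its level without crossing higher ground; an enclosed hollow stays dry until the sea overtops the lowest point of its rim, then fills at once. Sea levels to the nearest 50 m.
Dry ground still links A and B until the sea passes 1150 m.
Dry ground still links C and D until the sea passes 1250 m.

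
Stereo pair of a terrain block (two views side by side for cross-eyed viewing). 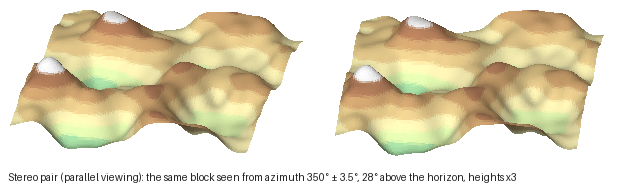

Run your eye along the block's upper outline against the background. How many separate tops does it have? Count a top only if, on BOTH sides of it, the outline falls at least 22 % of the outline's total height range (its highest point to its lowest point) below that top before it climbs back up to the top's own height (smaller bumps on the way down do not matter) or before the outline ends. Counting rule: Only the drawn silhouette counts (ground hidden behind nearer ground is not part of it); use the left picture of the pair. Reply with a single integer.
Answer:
1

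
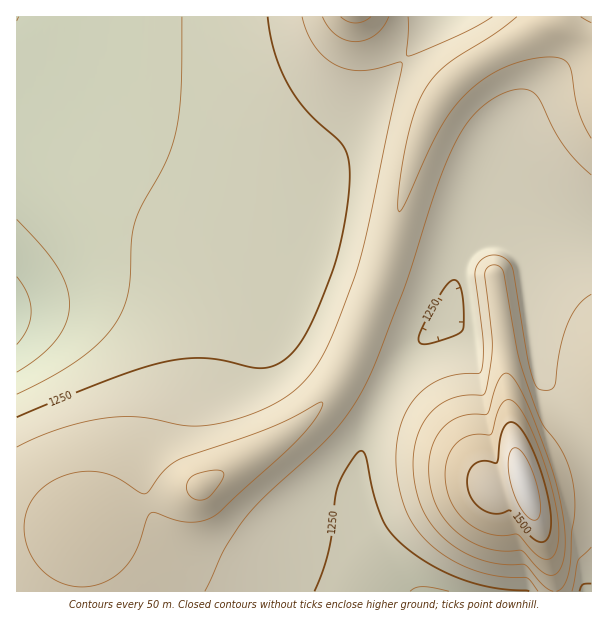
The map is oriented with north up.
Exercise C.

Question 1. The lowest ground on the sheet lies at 1080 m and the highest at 1580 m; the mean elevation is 1280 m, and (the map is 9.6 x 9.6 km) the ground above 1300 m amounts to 34.7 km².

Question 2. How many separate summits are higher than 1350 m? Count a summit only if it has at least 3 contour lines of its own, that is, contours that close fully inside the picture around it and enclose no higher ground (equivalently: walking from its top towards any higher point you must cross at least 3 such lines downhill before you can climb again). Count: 1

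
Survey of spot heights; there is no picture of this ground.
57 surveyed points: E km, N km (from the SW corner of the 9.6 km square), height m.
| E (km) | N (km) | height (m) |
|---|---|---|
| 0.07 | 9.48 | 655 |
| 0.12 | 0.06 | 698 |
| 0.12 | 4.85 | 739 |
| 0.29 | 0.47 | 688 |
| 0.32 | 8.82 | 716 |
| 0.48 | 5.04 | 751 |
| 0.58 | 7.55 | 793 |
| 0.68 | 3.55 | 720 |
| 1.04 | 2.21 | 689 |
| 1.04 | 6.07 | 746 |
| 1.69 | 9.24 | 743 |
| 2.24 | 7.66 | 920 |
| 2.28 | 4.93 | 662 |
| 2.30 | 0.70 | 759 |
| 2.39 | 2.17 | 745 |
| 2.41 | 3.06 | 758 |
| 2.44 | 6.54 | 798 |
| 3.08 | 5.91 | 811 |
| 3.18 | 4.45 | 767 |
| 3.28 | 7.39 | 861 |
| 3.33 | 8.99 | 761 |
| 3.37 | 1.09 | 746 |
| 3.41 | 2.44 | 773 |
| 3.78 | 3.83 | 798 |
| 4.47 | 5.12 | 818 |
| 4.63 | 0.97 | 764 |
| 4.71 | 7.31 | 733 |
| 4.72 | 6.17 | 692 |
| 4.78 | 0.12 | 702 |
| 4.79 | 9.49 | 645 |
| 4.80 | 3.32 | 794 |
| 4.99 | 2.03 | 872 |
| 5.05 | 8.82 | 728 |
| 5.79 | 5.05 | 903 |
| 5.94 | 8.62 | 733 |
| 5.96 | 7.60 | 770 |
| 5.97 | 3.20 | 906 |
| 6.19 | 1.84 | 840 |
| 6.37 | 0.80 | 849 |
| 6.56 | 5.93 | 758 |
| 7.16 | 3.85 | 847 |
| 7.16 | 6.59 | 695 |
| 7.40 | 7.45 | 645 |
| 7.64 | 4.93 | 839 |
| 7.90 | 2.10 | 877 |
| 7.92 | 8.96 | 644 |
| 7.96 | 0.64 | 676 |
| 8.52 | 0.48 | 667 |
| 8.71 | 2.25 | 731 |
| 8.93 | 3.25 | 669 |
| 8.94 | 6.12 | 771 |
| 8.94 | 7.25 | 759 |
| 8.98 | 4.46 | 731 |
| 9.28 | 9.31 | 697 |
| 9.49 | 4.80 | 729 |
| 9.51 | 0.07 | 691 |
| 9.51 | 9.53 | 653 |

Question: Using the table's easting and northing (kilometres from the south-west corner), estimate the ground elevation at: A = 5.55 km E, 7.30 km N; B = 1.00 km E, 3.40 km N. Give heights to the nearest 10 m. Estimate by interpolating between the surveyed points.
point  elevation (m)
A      760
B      690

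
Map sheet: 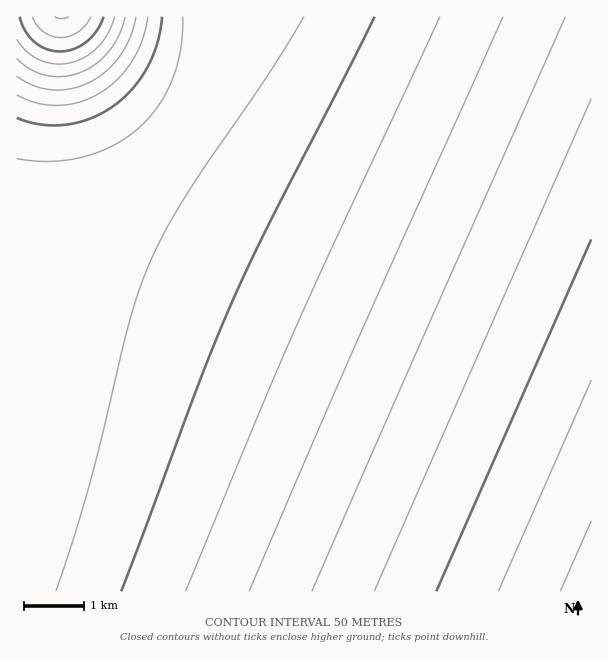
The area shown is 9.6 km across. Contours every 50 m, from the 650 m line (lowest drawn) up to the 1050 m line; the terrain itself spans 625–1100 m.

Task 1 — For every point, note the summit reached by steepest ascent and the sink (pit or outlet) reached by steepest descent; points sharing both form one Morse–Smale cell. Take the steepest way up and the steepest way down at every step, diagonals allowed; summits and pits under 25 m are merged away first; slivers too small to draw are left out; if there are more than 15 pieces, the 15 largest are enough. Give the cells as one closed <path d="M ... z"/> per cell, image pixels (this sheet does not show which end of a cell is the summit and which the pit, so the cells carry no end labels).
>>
<path d="M591 16l-364 0-3 2-6 33-8 26-20 37-20 27-38 39-60 42-25 20-31 36 1 314 575-1z"/><path d="M225 16l-209 1 1 260 30-35 25-20 60-42 30-28 14-18 18-27 16-30 8-26z"/>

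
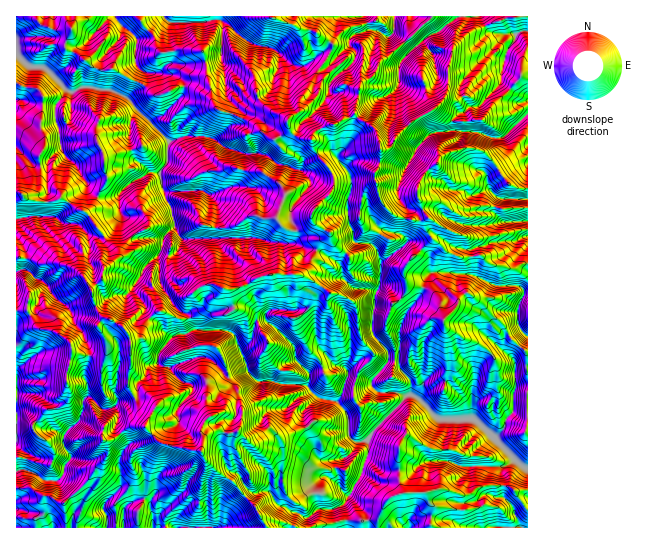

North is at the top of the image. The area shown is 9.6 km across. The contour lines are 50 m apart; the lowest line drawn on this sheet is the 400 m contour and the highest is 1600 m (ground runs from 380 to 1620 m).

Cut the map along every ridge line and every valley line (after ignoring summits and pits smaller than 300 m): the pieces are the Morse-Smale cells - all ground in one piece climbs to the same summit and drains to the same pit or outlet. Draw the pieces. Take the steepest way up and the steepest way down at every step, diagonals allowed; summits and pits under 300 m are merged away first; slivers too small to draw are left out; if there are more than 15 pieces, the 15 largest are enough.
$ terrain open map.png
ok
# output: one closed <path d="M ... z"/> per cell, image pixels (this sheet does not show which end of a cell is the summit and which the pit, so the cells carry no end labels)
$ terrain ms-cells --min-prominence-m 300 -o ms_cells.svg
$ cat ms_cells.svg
<path d="M295 16l-278 0-1 175 11 8 11 2 15 0 8-4 5 3 9 8 11 4 17 24 12-9 7-12 15 22 26 2 0 7-6 11 3 25 12 21 17 14 17-9 16-20 12 1 12-4 12-8 17-4 27 2 6-5 11-27 9-8 4-8-1-1 13-11-1-2-6 0 9-1 1 3 10-1-7-1 1-2 9 2 1-14 4-9 11-7-1-10 4-6 2-17-6-21-21-14-17 9-10 1-10 6-6 9-13-3-9-7-1-11 14-8 15-16 4-12-2-13 13-21 0-6-10-4-7-7-20-5-2-2z"/><path d="M377 184l-12 6-4 9-2 14-5-2-5 2 8 2-10 0-1-3-9 1 6 0 1 2-13 11 1 1-4 8-9 8-13 29-4 3-35 0-33 14-12-1-16 20-17 10 2 7 3 4 27 0 10 3 5 5 12 34 10 10 11-1 10 4 27 1 12 12 19 4 10 12 2 24 8 5-4 8-7 7-7 2-3 3 3 21-13-7-4 1-6 9 0 13 4 10-11 8-12-4-6 15 236 0 1-263-6-1-7 4-8 0-17-4-8-8-23 1-14-6-16-16-4-9 2-9-5 3-11 0-16-4-14-14z"/><path d="M527 16l-94 0-27 25-23 18-4 4-4 11-15 11-5 30 18 12 4 7 4 21-2 12-4 6 0 6 4 18 12 16 20 7 14-1 2-4-10-18 0-8 6-12 14-14 6-8 20-7 10 0 10 4 10 10 16 22 9 4 10-1z"/><path d="M161 311l-14 11-6 15-10 4 0 26-3 8 0 11 11 19 12 8 16-16-3-24 3-12 4-5 28-11 16 2 9 14 4 18-5 6-8 3-8 9 0 12 4 8-6 4-4 9 0 23 4 8 31 24 20 22 11 21 23 0 7-15 12 4 10-8-3-10 0-13 3-5 7-5 12 8-2-22 3-3 7-2 7-7 4-8-8-5-1-20-5-10-6-6-19-4-12-12-27-1-10-4-11 1-10-10-12-34-5-5-10-3-27 0-5-12-12 2z"/><path d="M109 319l-6 0-6 7 10 15 0 13-6 3-11-1-2 2-4 15 0 5 4 8 0 9-5 7-3 17-15 14-2 6 8 20-6 6-2 10-6 6 6 10 12 15-4 21 52 1 1-19 6-6 13-4 8 6 3 23 112 0-10-21-25-27-12-7-14-12-4-10-38-7-5-3-13-14 7-13-13-9-11-19 0-11 3-8-2-30-8-12z"/><path d="M27 311l-11 0 0 216 54 1 2-2 3-20-12-15-6-10 6-6 2-10 6-6 0-4-8-13 1-7 16-16 3-17 5-7 0-9-4-8 0-5 5-16-2-2-13-2-3-10-14-11-19-4z"/><path d="M473 148l-10 0-20 7-6 8-14 14-6 12 0 8 11 21-3 4 2 8 18 21 14 6 23-1 8 8 17 4 8 0 7-4 5 0 1-75-10-1-9-4-16-23-10-9z"/><path d="M431 16l-134 0-4 7 2 4 20 5 7 7 10 4 0 6-13 21 2 13-4 12-15 16-14 8 1 11 9 7 13 3 6-9 34-14 4-3 5-29 10-6 5-5 4-11 27-22z"/><path d="M122 215l-7 12-11 8 3 8 6 8 2 8-11 10-1 10-11 8 0 10 7 16 4 4 18 8 6 6 2 8 5 1 7-3 6-15 12-11 18 8 10 0 1-4-7-3-9-9-12-21-3-25 7-18-27-2z"/><path d="M211 345l-12 0-20 7-12 9-3 12 3 24-10 8-12 21 13 15 35 10 8-1 0-20 4-9 6-4-4-8 0-12 8-9 8-3 5-6-4-18-5-11z"/><path d="M50 216l-20 0-14 3 0 16 8 11 3 12 14 5 17 0 13 4 13 10 7 12 12-10 1-10 9-7 0-11-10-15-6 1-8-2-12-11-15-1-4-4z"/><path d="M33 259l-8 0-1 10 11 10 10 4 6 10 18 16 6 14 9 12 5 14 0 6 10 2 6-1 2-2 0-13-10-15 8-8-6-5-7-16 0-7-8-13-13-10-13-4-17 0z"/><path d="M25 257l-9 1 0 52 11 1 11 17 19 4 8 5 6 6 3 10 15 3-1-11-5-12-8-10-6-14-18-16-6-10-10-4-11-10z"/><path d="M18 192l-2 1 1 26 13-3 20 0 8 3 4 4 15 1 12 11 8 2 6-2-17-23-11-4-9-8-5-3-8 4-15 0-11-2z"/><path d="M143 499l-13 4-6 6 1 19 28-1-2-22z"/>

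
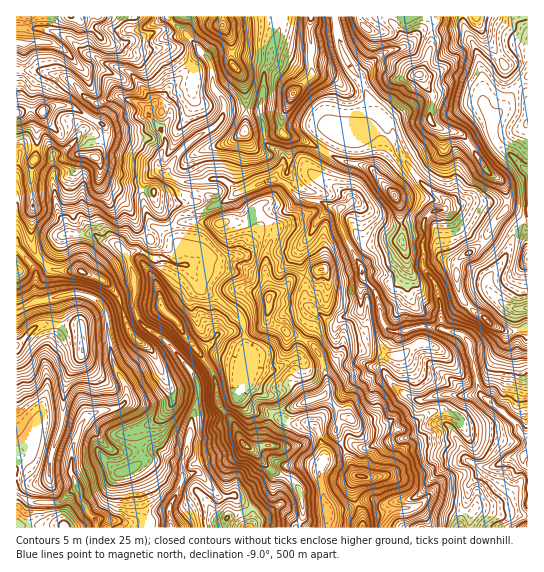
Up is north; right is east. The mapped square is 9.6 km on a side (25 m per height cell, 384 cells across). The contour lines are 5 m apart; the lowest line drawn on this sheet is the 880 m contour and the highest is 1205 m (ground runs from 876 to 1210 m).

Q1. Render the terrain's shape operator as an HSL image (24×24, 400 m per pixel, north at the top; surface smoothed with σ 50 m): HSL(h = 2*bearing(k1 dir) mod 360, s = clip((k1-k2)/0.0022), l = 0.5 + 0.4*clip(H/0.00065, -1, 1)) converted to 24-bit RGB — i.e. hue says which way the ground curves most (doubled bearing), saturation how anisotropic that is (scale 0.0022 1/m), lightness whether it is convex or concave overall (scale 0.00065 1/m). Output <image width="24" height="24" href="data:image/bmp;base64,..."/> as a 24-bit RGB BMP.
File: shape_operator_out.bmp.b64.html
<image width="24" height="24" href="data:image/bmp;base64,Qk32BgAAAAAAADYAAAAoAAAAGAAAABgAAAABABgAAAAAAMAGAAATCwAAEwsAAAAAAAAAAAAAe4qhg42trMiucBh/j7NSfY9uv72AMRtrbpV0iK+MlmigNSdQWspl7eGoJSJRV5h05cSfcUaIsFhzdq94S1V2npR+g5BuuKB6jUZMqLE4IX4ykUeRpqKBdYNrp5B7GGJ8rL2biVw+Syc4xnB1J4pi5vbTMRlOuLx2fVclUWEwK6Y62pTIVW+Dbo2afHaKr6SBXm2L39ykOiRfaYGMr7+hn4+qipuSLFeMozw4yWBhRxMycd1kZ9ahsnI2LzR11qWuubnm1tLumbTONIWdpFWmZJNWbYZfsm96bHx94LJ+Hi5Llsunl01Hk5FuooZzOHmOWz2JpU6e5NL5o9n2jqDlUFy+JypDgsxab345XIJJwV97fFRne1B6qJ5hYpWWO4GCeIN+sE5OMIXEO6GctqjRqI+2p3+Cf59SERk+o2fPzP/bvWh9e0M4lURKfUi+t41og7Son69JLMB2jWBnjEmMlayZf5Sgoj6Bc4VnSE1w1LF1NmAyOlsmcFg+tVJf4MmyBAovz/+/aBlCvKpHtmC8wnetRJBurNerXlehg86kcDR8oHi1j668h56odSZKq5ddn6B+NUpoyYtxb4+Zhr7CSjFgkqyBzuLCCgEy9P/MOzxfh31TX4hTXaFv2KiiQ5deqJdDeS5FjF1OXpdEh3Y0gBw4daprgI94lqmIMzJhu5eThruSUCFob4Zgr9qlnCGLgQBNoetfamt6ZXl6kplaaElfos1vmGRRi149bUqFhpqKglpokcmRQRiIpo1/jIxosomiUWKFd5eEx8qmJA47w/LMX//TMwAhzP/kmVduWGdwZlRItLFxU6a1YLujsXuMepCuYJG7u5HOssvcyYTHKw0twYxOYLRyoGS6mpDAhYOoycirGAhBsf9MPgAUzP/jSyVnjpGuYkGMzJmugMGeWl1/kWdNbqJercp3cwkyOFAJUHABWQgOLaDTz/zuhXvAOWElTl4nbY9CZRYYZP8QEABf4vTXMEajblF+hk1XaFyCp8GIiptvYlJusaaDZZ2NwBbRmzKrmrPEJgyO4OGdgtyzcDtHhXZNXYbIzG6Wvhqec9360frmFQkq4v3OaDBkd2p5ZouZlnOkhaxrt3yudVGar7+QbamLQAtbkL2Jlr+OMgE+1fHEU05jcWmFl3x5qyeZf9S+e5nLq7qHklVqFDS6om8ZhXVmeYB3d2ZfYoxas695T35TVF+Kz8Gpgz2KNjOEjn5ztNd0IxK8zauLrF+QT3VrwHSdrspdPlhDUm9Ci2lCYC8zZJxMhrOme2x4dWFpoZdudI2NcpprmYB5Q29mvcaNYht4eJqqi4ypzsCBHWi4Y3putHSOpIRxSqpl12RhS4GoiYJUd0Zem8Job7uak0pvWpKIRZuhk6HIpoS1eJCDcaaFnIS9e81YPjmda2B4kVk2rbtJHnhPjllva4F+y5OeW7dwk9tWUipwtp6Nnj62e7+TWGaekb2+dnSolYezSKNULXMzyIPDtH26iFg0qk1TSXtiYC9R1PfacXDCqEOxTIlecWdOhY07hLhu1NFQJiJPsJ1myMwiX7F6YoZ8XoVEiERKcnxMdFlHloBpR2IwkY02aYJ1dk9PiE1ad9zTebtrbDVTl2ReV4GAtVae0vnsmDeeVKq5fS2XXtrhpubmsmJgbF56SmZ+QKdjuYO7m3WmkZV2ecG1h1keOmxPfsLIdKe8gp1ciF5kc01zr4NzTESM0frYTxpAillkV39FO8aeY6ysi4ZWu9GhX2Sla0igvoOKNnI/R3eI4MDFRhqI3PbVQG22emZrfnx6fH55emB9k0eXqNqus9vq1Tqaakx1mYmXgHvJsbTaeafEQdTUwnx7fj1Zlkt1VY1rqZKiQWOFvcNrLiVp77ulIko3ZHJkgYFtdH93cVRhLmda6+WnNFcjaEJRcHN+jI52boJjhYtefUM1yZc9YyIpncE+XpBub4yLnK2EXyhfrMRvLkdqmtu275zYOnpvfbWpbDt4v2aSZ7OpkMqCwlivUV1sh3RuaZByf39Xd2VXnKhKe8O5mTU9tFVEd5CNZoJ2lbODXyGP1/LVNTh1WIFZxJF2ib7IVjFuOm53isS8nKHAt4B7yICNOEVok6F9a3yajH3GdpvFaMlNdzxMl77IhpawaW2chrOwVx08XY8xqMNuVVZ2Xmt3yL2BX7uDTx9XvbN+Koo0WHI+xLWMTZlOfzqGeaJ/fWl6hYZTiFRGqmKYcb6QfpJRop5VSLeOlS5sO0Sx2fLSXpqYYlt3WmN14seDJlGIbSmhptisj26hc4WYq7N5X0uDcK2OcXqEeXKC"/>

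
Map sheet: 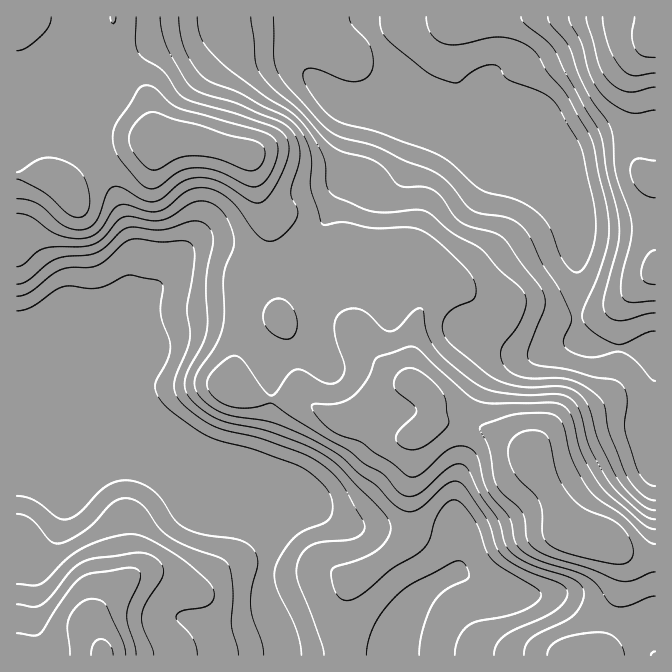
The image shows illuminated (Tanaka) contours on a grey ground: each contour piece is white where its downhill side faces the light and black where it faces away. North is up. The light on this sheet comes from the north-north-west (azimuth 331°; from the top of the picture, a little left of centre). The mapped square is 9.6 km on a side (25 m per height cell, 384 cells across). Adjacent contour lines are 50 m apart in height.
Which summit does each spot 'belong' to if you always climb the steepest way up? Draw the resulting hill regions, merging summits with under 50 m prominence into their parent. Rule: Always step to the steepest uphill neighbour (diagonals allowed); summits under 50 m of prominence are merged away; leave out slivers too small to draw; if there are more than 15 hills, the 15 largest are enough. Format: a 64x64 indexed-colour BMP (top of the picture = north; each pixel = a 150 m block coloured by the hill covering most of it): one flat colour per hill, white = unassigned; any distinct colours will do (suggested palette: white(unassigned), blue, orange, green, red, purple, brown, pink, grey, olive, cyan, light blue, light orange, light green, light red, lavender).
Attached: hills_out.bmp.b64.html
<image width="64" height="64" href="data:image/bmp;base64,Qk12CAAAAAAAAHYAAAAoAAAAQAAAAEAAAAABAAQAAAAAAAAIAAATCwAAEwsAABAAAAAAAAAA////ALR3HwAOf/8ALKAsACgn1gC9Z5QAS1aMAMJ34wB/f38AIr28AM++FwDox64AeLv/AIrfmACWmP8A1bDFAERERERERERERERERERCIiIiIiIRERERERERERERERERRERERERERERERERERCIiIiIiIhERERERERERERERERFEREREREREREREREREIiIiIiIiEREREREREREREREREUREREREREREREREREQiIiIiIiIRERERERERERERERERREREREREREREREREQiIiIiIiIiERERERERERERERERFERERERERERERERERCIiIiIiIiIREREREREREREREREUREREREREREREREREIiIiIiIiIhERERERERERERERERREREREREREREREREQiIiIiIiIhERERERERERERERERFERERERERERERERERCIiIiIiIiEREREREREREREREREUREREREREREREREREIiIiIiIiERERERERERERERERERREREREREREREREREQSIiIiIiERERERERERERERERERFEREREREREREREREQRIiIiIiEREREREREREREREREREUREREREREREREREQRESIiIiERERERERERERERERERERREREREREREREREERERESIhERERERERERERERERERERFEREREREREREREEREREREREREREREREREREREREREREUREREREREREREERERERERERERERERERERERERERERERRERERERERERFURERERERERERERERERERERERERERERFERERERERERVUREREREREREREREREREREREREREREREVVVVVVVVFVVURERERERERERERERERERERERERERERERVVVVVVVVVVURERERERERERERERERERERERERERERERFVVVVVVVVVUREREREREREREREREREREREREREREREREVVVVVVVVVUhERERERERERERERERERERERERERERERERVVVVVVVVUhERERERERERERERERERERERERERERERERFVVVVVVVUiEREREREREREREREREREREREREREREREREVVVVVVVUiERERERERERERERERERERERERERERERERERVVVVVVUiIRERERERERERERERERERERERERERERERERFVVVVVVSIhEREREREREREREREREREREREREREREREREVVVVVVSIiERERERERERERERERERERERERERERERERERVVVVVVIiIRERERERERERERERERERERERERERERERERFVVVVVUiIhEREREREREREREREREREREREREREREREREVVVVVVSIlERERERERERERERERERERERERIiIRERERERVVVVVVVVUREREREREREREREREREREREiIiIiIREzMzNVVVVVVVVREREREREREREREREREREREiIiIiIiMzMzM1VVVVVVVVERERERERERERERERERERESIiIiIiIzMzMzVVVVVVVVIREREREREREREREREREREREiIiIiIjMzMzNVVVVVVVUhERERERERERERERERERERERIiIiIiMzMzM1VVVVVVVSIREREREREREREREREREREREiIiIiIzMzMzVVVVVVVVIiERERERERERERERERERERERIiIiIjMzMzNVVVVVVVUiIRERESIiERERERERERERERESIiIiMzMzM1VVVVVVVSIiIRIiIiIiEREREREREREREREiIiIzMzMzVVVVVVVVIiIiIiIiIiIhEREREREREREREREiIjMzMzNVVVVVVVIiIiIiIiIiIiIREREREREREREREREjMzMzM1VVVVVVUiIiIiIiIiIiIhERERERERERERERERMzMzMzVVVVVVVSIiIiIiIiIiIiIRERERERERERERERMzMzMzNVVVVVVVIiIiIiIiIiIiIhERERERERERERERMzMzMzM1VVVVVVIiIiIiIiIiIiIiIRERERERERERERMzMzMzMzVVVVVVUiIiIiIiIiIiIiIhERERERERERERMzMzMzMzNVVVVVUiIiIiIiIiIiIiIiIRERERERERERMzMzMzMzM1VVVVVSIiIiIiIiIiIiIiIhERERERERERMzMzMzMzMzVVVVVSIiIiIiIiIiIiIiIiIRERERERERMzMzMzMzMzNVVVVVIiIiIiIiIiIiIiIiIhERERERERMzMzMzMzMzM1VVVVIiIiIiIiIiIiIiIiIiERERERERMzMzMzMzMzMzVVVVIiIiIiIiIiIiIiIiIiIRERERERMzMzMzMzMzMzNVUiIiIiIiIiIiIiIiIiIiIhERERERMzMzMzMzMzMzM1UiIiIiIiIiIiIiIiIiIiIiIRERERMzMzMzMzMzMzMzUiIiIiIiIiIiIiIiIiIiIiIhERERMzMzMzMzMzMzMzMiIiIiIiIiIiIiIiIiIiIiIiIRERMzMzMzMzMzMzMzM2YiIiIiIiIiIiIiIiIiIiIiIhERMzMzMzMzMzMzMzMzZmIiIiIiIiIiIiIiIiIiIiIiERMzMzMzMzMzMzMzMzNmZiIiIiIiIiIiIiIiIiIiIiIhMzMzMzMzMzMzMzMzM2ZmYiIiIiIiIiIiIiIiIiIiIiMzMzMzMzMzMzMzMzMzZmZmIiIiIiIiIiIiIiIiIiIiMzMzMzMzMzMzMzMzMzNmZmYiIiIiIiIiIiIiIiIiIiMzMzMzMzMzMzMzMzMzM2ZmZiIiIiIiIiIiIiIiIiIiIzMzMzMzMzMzMzMzMzMz"/>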